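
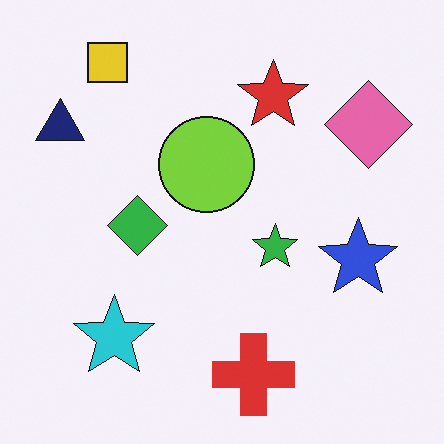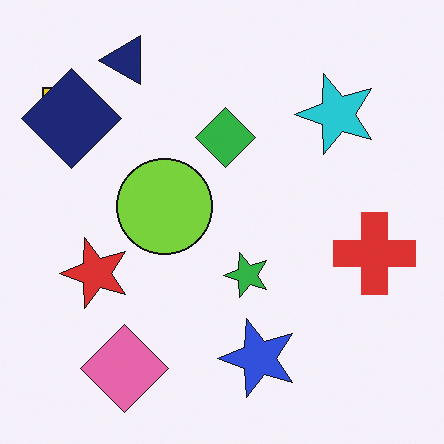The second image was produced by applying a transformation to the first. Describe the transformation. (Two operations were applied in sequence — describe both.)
The image was transposed (reflected across the top-left ↔ bottom-right diagonal), then overlaid with an additional navy diamond.

Shapes have swapped their row and column positions — what was in the top-right is now in the bottom-left — a diagonal reflection. A navy diamond appears in the second image that is absent from the first.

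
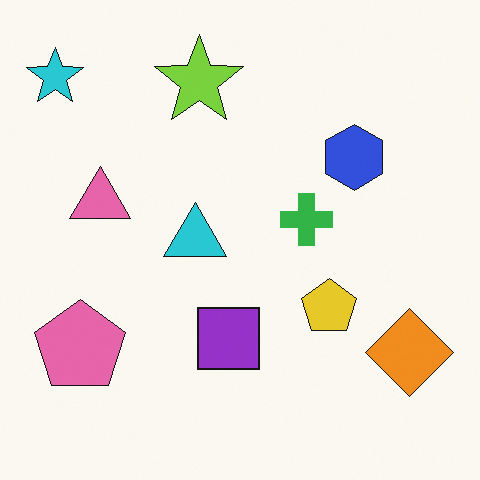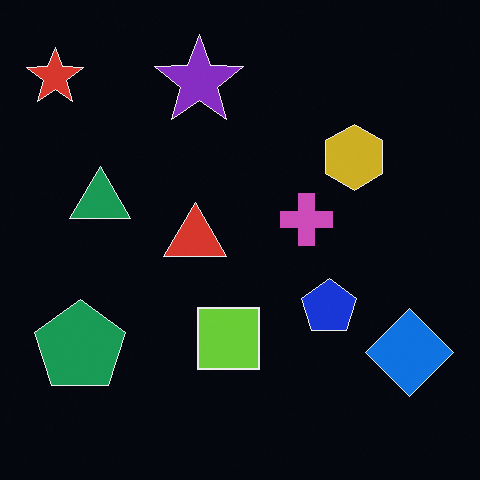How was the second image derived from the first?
Color-inverted (negative).

The light background has become dark and every shape's color is its complement — a photographic negative.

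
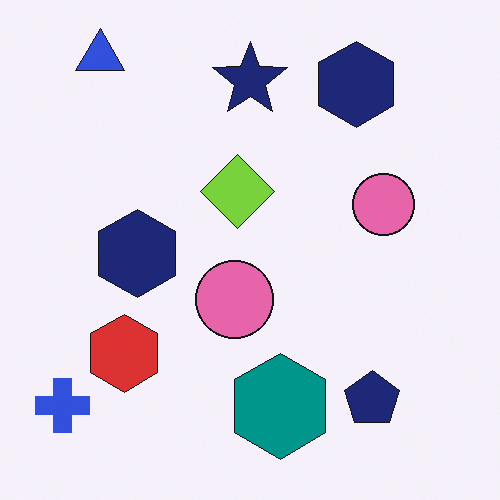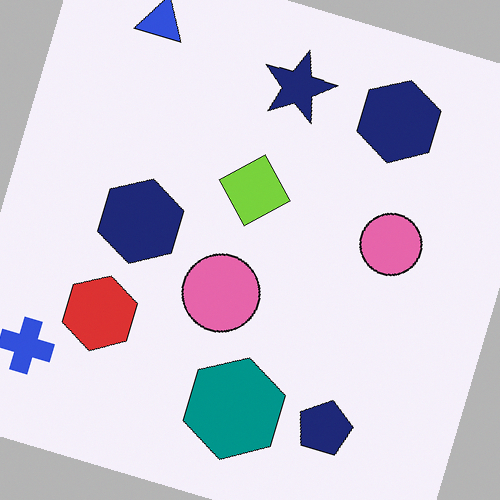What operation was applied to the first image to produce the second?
The image was rotated clockwise by a moderate amount.

Every shape is tilted by the same angle and the image corners show triangular fill wedges — a whole-image rotation by a non-right angle.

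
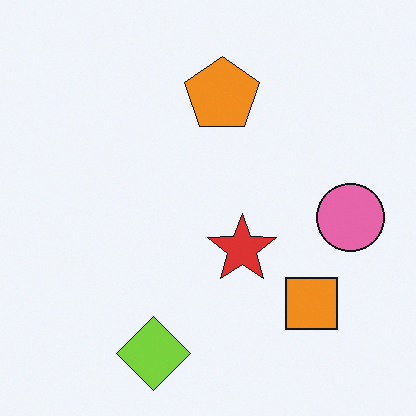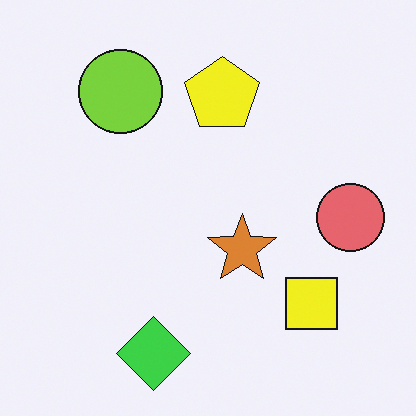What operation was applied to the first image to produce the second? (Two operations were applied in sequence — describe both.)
Hue-shifted by a small amount, then overlaid with an additional lime circle.

Every shape's color has rotated by the same amount around the hue wheel — a uniform hue shift. A lime circle appears in the second image that is absent from the first.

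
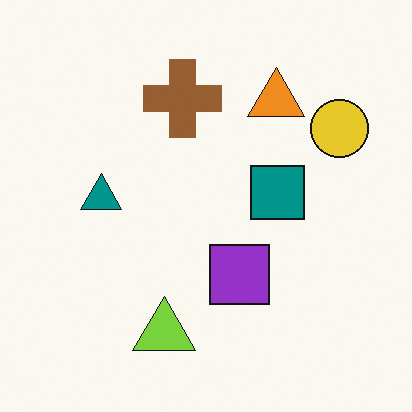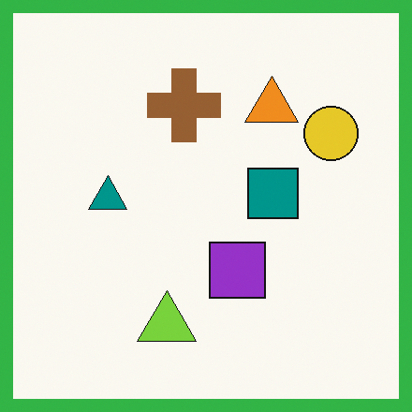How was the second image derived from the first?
The image was framed with a green border.

A solid green frame runs around the edge of the second image, with the content slightly shrunk inside it.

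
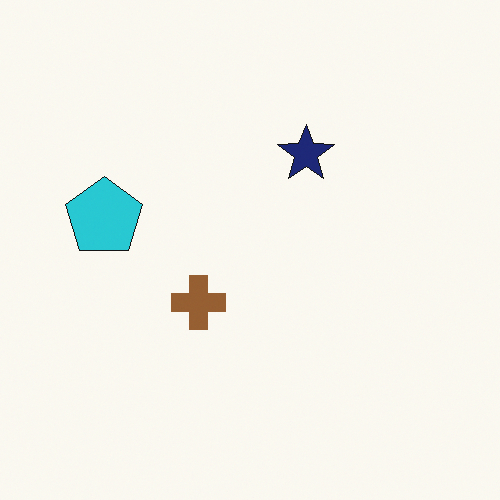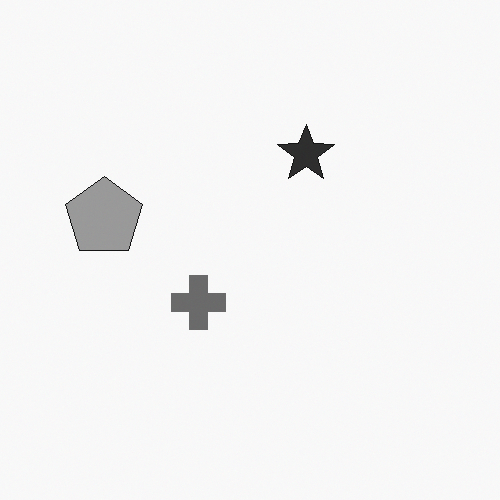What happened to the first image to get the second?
The transformation is: converted to grayscale.

All color is removed — every shape is now a shade of grey.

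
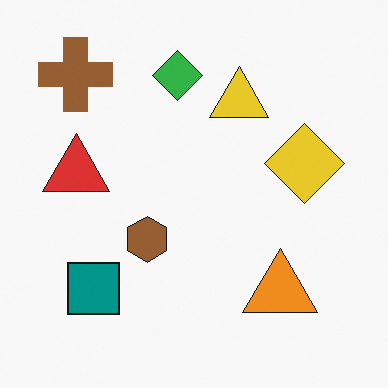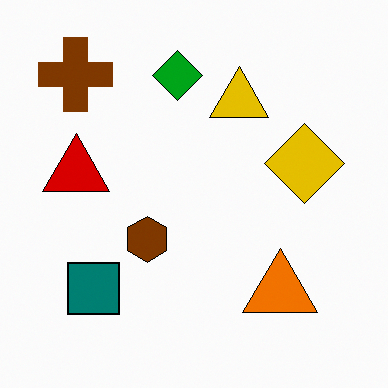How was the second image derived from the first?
This is the original image given slightly increased contrast.

Tones are pushed away from mid-grey across the whole image — a global contrast change.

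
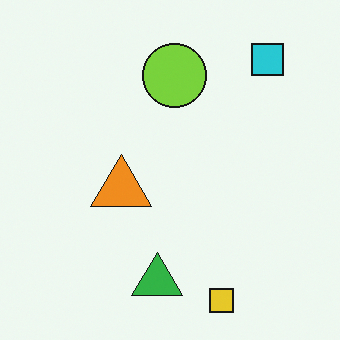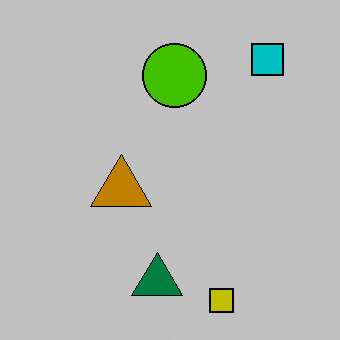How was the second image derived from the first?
The image was heavily posterized to just a handful of flat colors.

Each flat color has snapped to a coarser quantized level — most visibly, the near-white background has dropped to a flat grey.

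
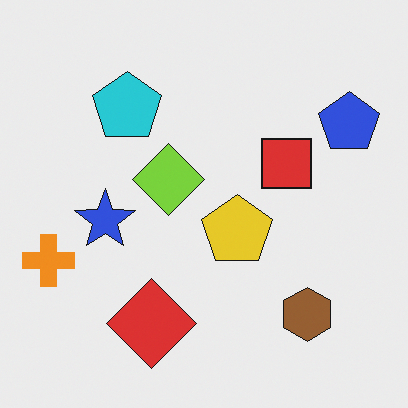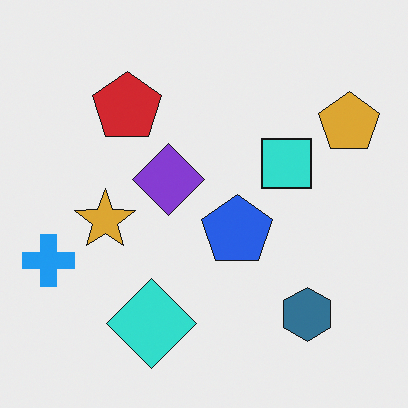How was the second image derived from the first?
The second image is the first hue-shifted through roughly half the color wheel.

Every shape's color has rotated by the same amount around the hue wheel — a uniform hue shift.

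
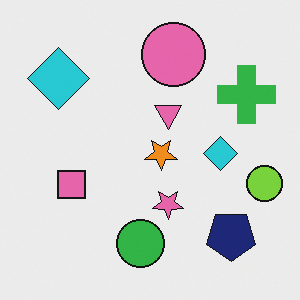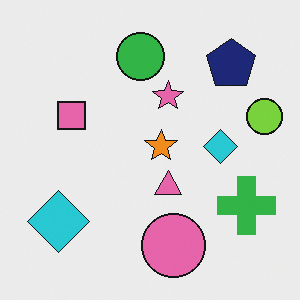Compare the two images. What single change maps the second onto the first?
It was flipped vertically (top ↔ bottom).

The pink circle is in the bottom of the second image and the top of the first — shapes on opposite sides of the horizontal midline have swapped in a mirror flip.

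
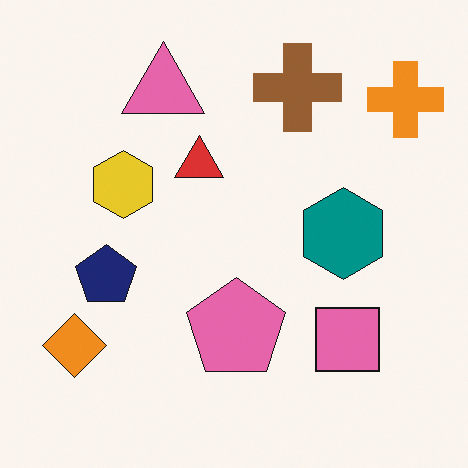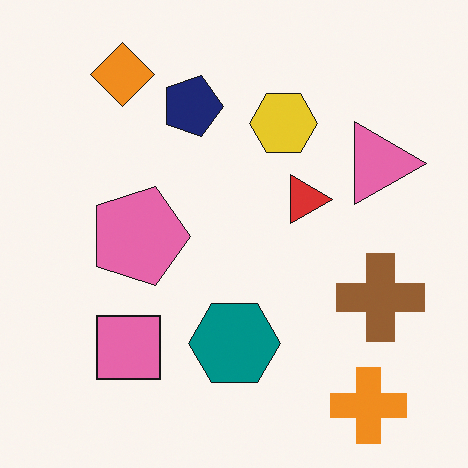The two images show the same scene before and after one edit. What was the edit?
The transformation is: rotated 90° clockwise.

The orange cross sits in the top-right of the first image and the bottom-right of the second — consistent with a whole-image 90° clockwise rotation.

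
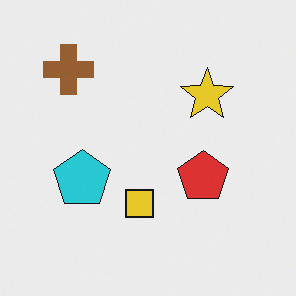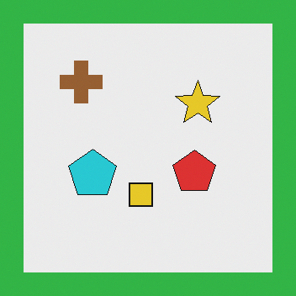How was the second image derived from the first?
The image was framed with a green border.

A solid green frame runs around the edge of the second image, with the content slightly shrunk inside it.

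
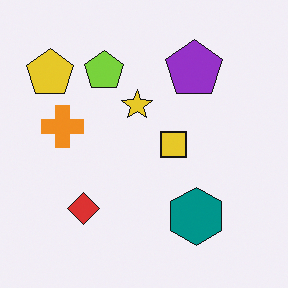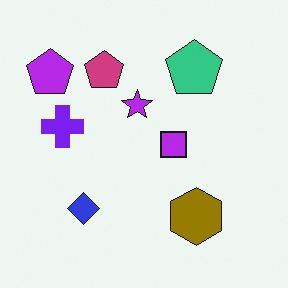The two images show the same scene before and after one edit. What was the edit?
Hue-shifted through roughly half the color wheel.

Every shape's color has rotated by the same amount around the hue wheel — a uniform hue shift.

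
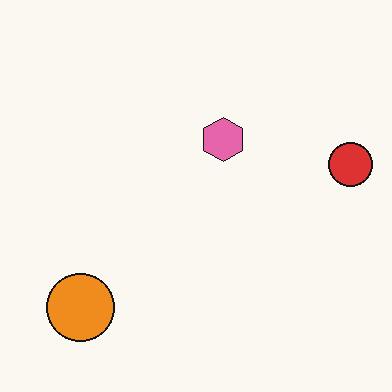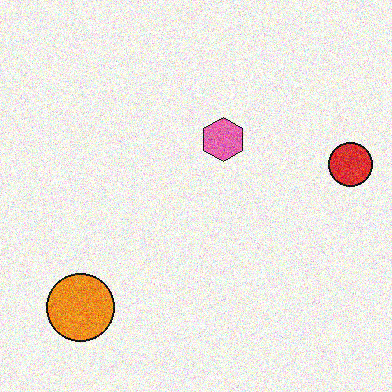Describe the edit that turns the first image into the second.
The second image is the first degraded with moderate additive noise.

Random speckle covers the whole image, including the flat background.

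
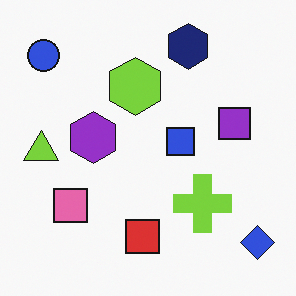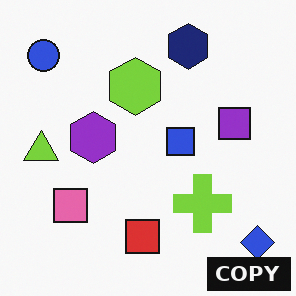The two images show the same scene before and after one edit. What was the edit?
The transformation is: watermarked with the text "COPY" in the lower-right corner.

A dark label reading "COPY" appears in the lower-right corner.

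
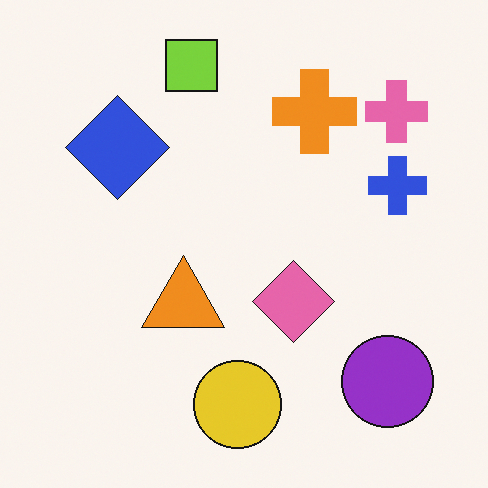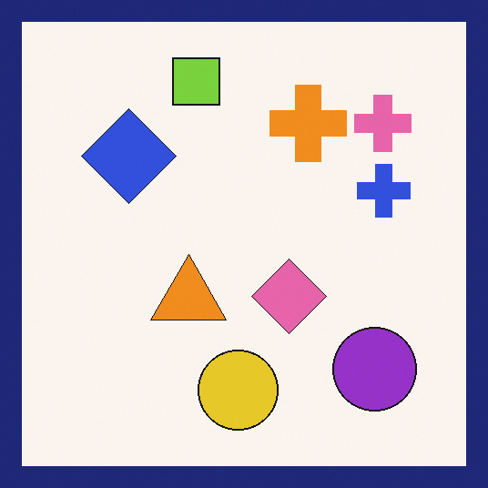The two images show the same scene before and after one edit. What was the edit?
It was framed with a navy border.

A solid navy frame runs around the edge of the second image, with the content slightly shrunk inside it.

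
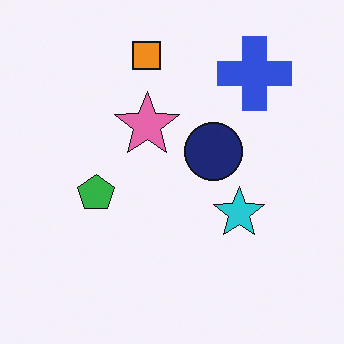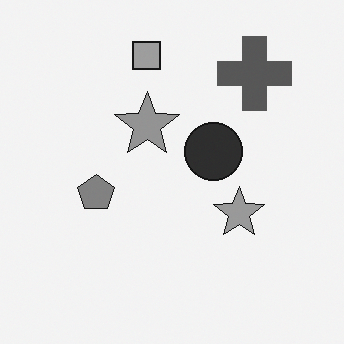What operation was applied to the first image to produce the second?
The image was converted to grayscale.

All color is removed — every shape is now a shade of grey.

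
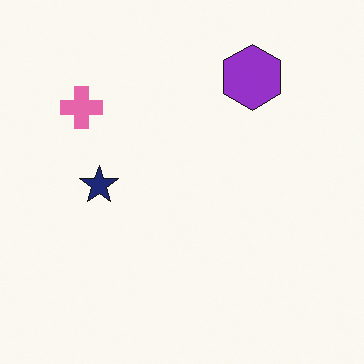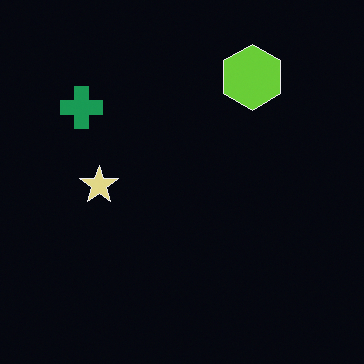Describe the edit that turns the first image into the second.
Color-inverted (negative).

The light background has become dark and every shape's color is its complement — a photographic negative.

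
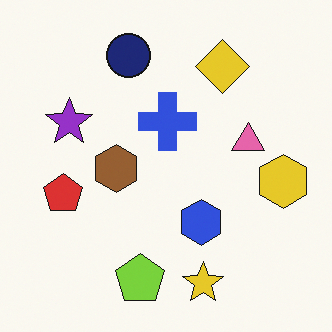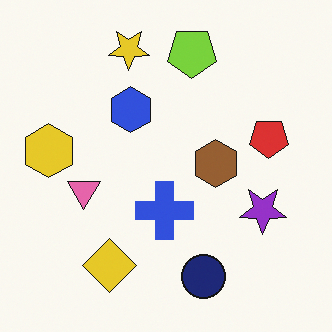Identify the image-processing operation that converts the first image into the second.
The image was rotated 180°.

The yellow star sits in the bottom of the first image and the top of the second — consistent with a whole-image 180° rotation.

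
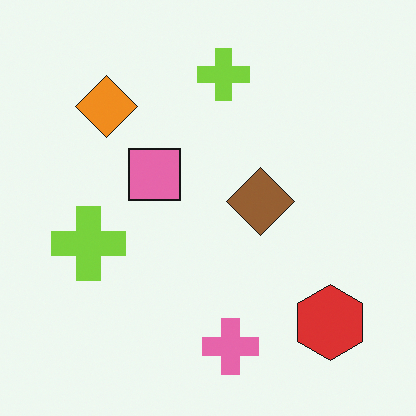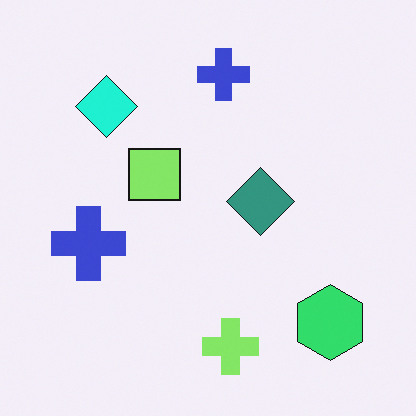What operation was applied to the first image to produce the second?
The second image is the first hue-shifted through roughly a third of the color wheel.

Every shape's color has rotated by the same amount around the hue wheel — a uniform hue shift.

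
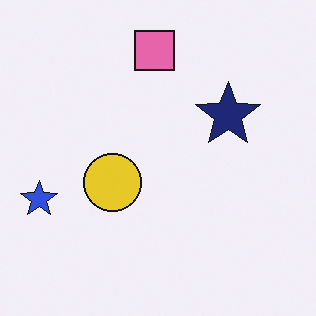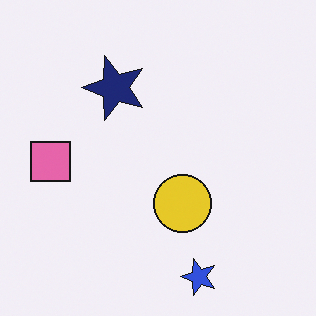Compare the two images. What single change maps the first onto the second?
It was rotated 90° counter-clockwise.

The blue star sits in the left of the first image and the bottom of the second — consistent with a whole-image 90° counter-clockwise rotation.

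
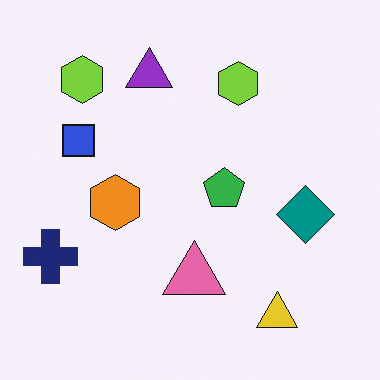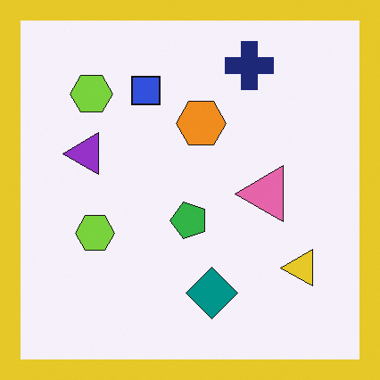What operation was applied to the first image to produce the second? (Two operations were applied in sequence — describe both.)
The second image is the first transposed (reflected across the top-left ↔ bottom-right diagonal), then framed with a yellow border.

Shapes have swapped their row and column positions — what was in the top-right is now in the bottom-left — a diagonal reflection. A solid yellow frame runs around the edge of the second image, with the content slightly shrunk inside it.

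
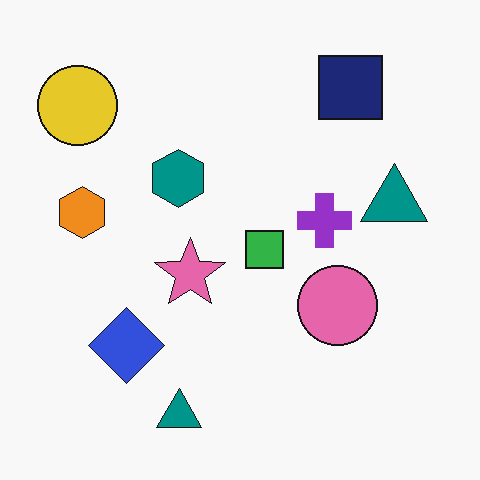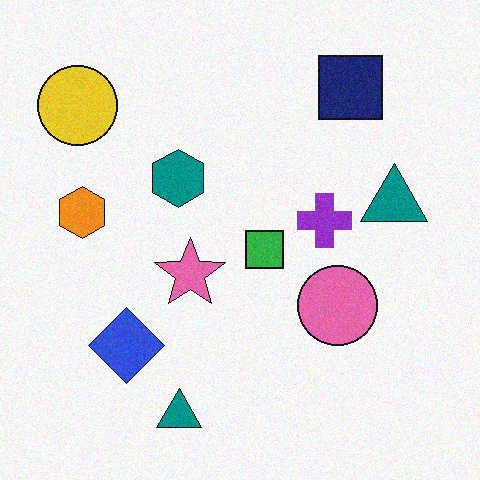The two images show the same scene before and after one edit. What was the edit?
It was degraded with a light layer of grain.

Random speckle covers the whole image, including the flat background.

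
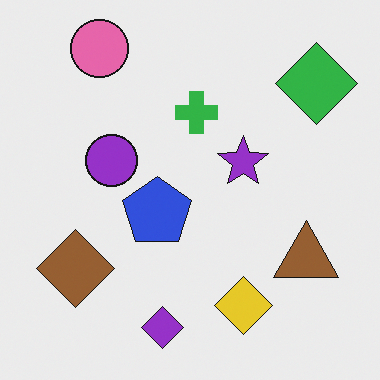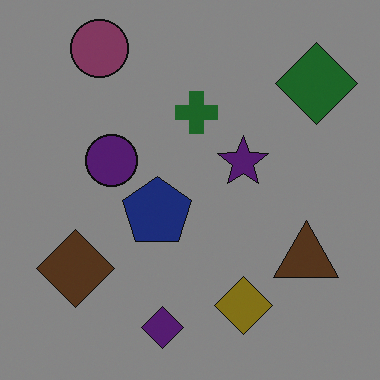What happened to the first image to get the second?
The image was noticeably darkened.

Every pixel — background and shapes alike — is uniformly darkened.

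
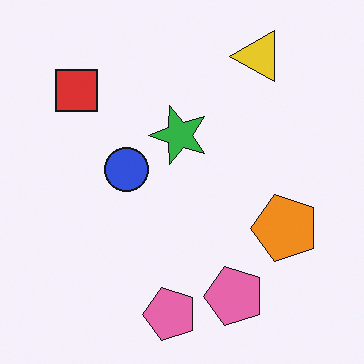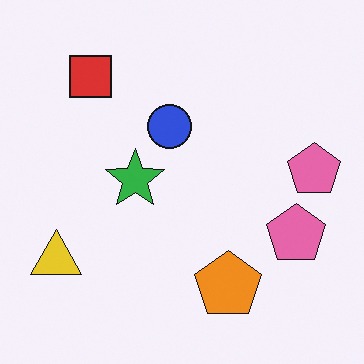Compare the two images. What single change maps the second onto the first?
It was transposed (reflected across the top-left ↔ bottom-right diagonal).

Shapes have swapped their row and column positions — what was in the top-right is now in the bottom-left — a diagonal reflection.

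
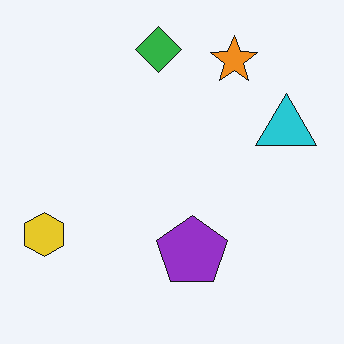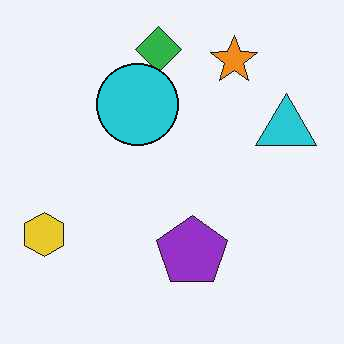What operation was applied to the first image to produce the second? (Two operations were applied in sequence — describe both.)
Given moderate JPEG compression, then overlaid with an additional cyan circle.

Blocky 8×8 compression artifacts appear around shape edges and the flat background shows ringing — characteristic JPEG degradation. A cyan circle appears in the second image that is absent from the first.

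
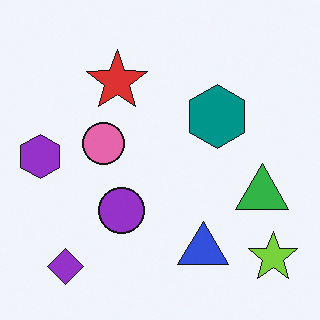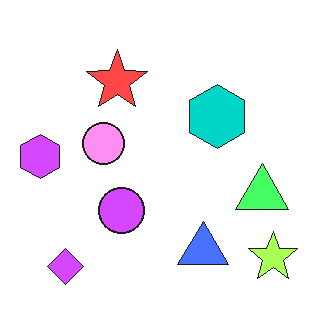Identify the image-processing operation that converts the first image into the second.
Substantially brightened.

Every pixel — background and shapes alike — is uniformly brightened.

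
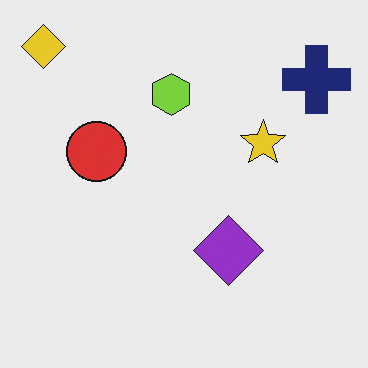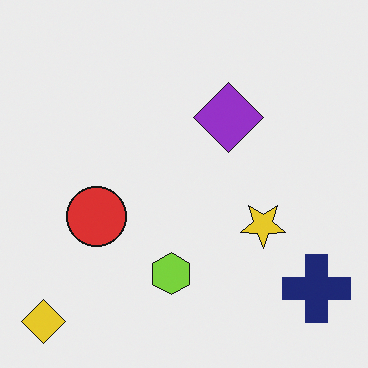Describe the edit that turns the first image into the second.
This is the original image flipped vertically (top ↔ bottom).

The yellow diamond is in the top-left of the first image and the bottom-left of the second — shapes on opposite sides of the horizontal midline have swapped in a mirror flip.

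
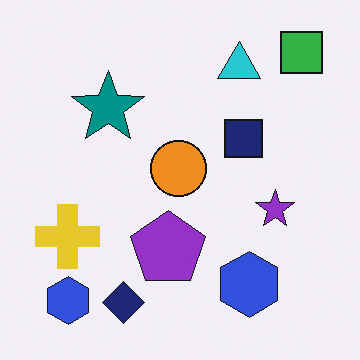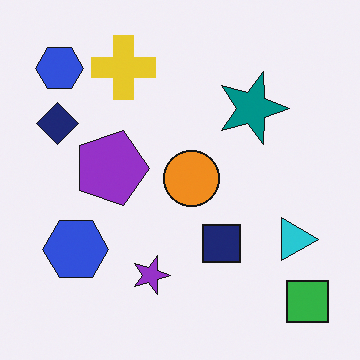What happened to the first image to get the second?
The transformation is: rotated 90° clockwise.

The green square sits in the top-right of the first image and the bottom-right of the second — consistent with a whole-image 90° clockwise rotation.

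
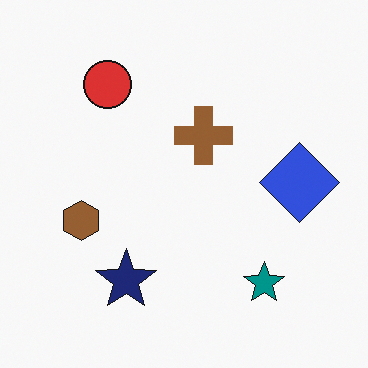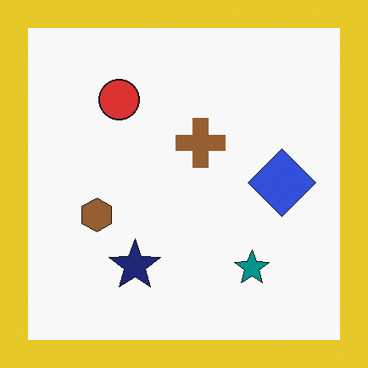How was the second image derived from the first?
Framed with a yellow border.

A solid yellow frame runs around the edge of the second image, with the content slightly shrunk inside it.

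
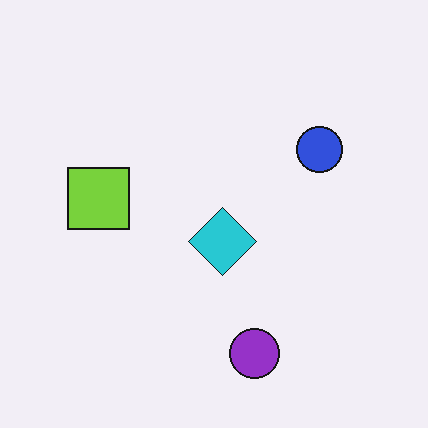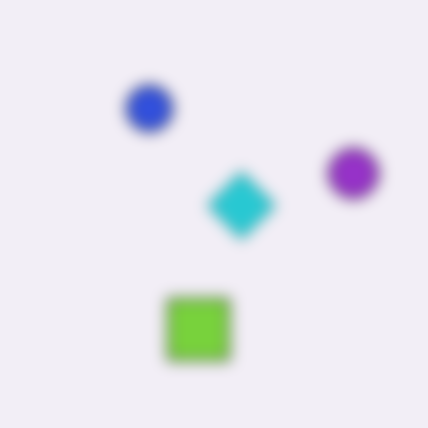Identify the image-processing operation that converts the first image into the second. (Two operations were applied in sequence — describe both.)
The image was heavily blurred, then rotated 90° counter-clockwise.

Shape edges and outlines are uniformly softened across the whole image. The purple circle sits in the bottom of the first image and the right of the second — consistent with a whole-image 90° counter-clockwise rotation.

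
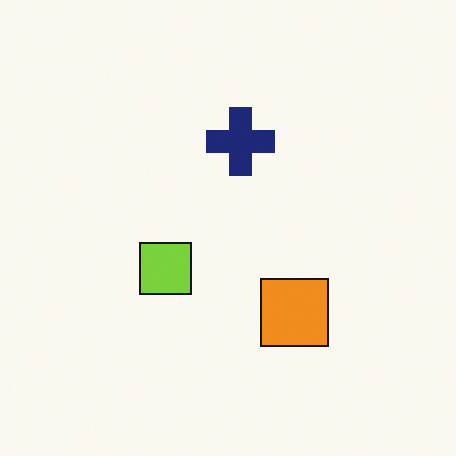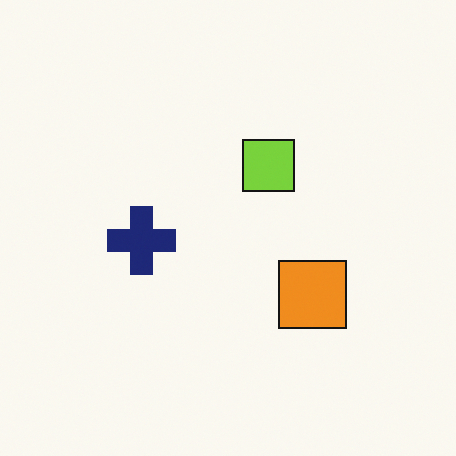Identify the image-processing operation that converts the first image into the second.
This is the original image transposed (reflected across the top-left ↔ bottom-right diagonal).

Shapes have swapped their row and column positions — what was in the top-right is now in the bottom-left — a diagonal reflection.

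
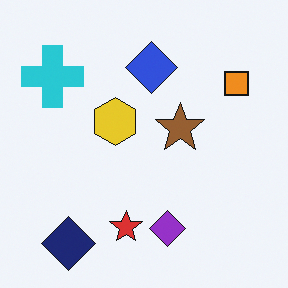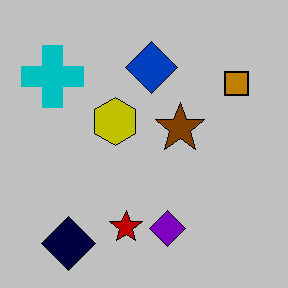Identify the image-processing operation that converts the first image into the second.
Aggressively posterized.

Each flat color has snapped to a coarser quantized level — most visibly, the near-white background has dropped to a flat grey.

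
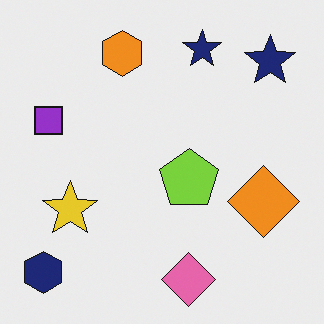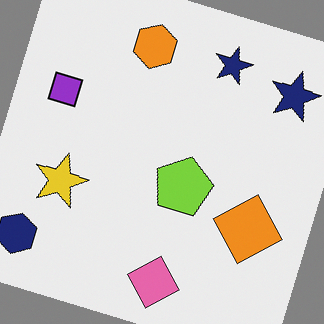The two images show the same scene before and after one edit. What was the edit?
This is the original image rotated clockwise by a moderate amount.

Every shape is tilted by the same angle and the image corners show triangular fill wedges — a whole-image rotation by a non-right angle.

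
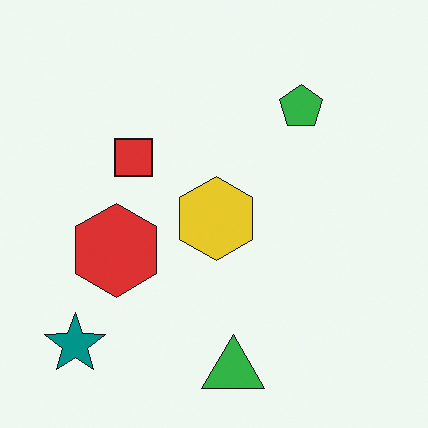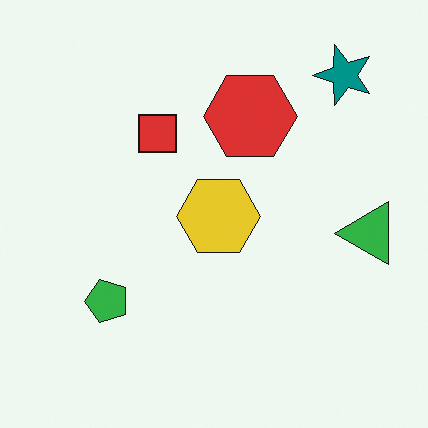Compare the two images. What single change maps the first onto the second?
The second image is the first transposed (reflected across the top-left ↔ bottom-right diagonal).

Shapes have swapped their row and column positions — what was in the top-right is now in the bottom-left — a diagonal reflection.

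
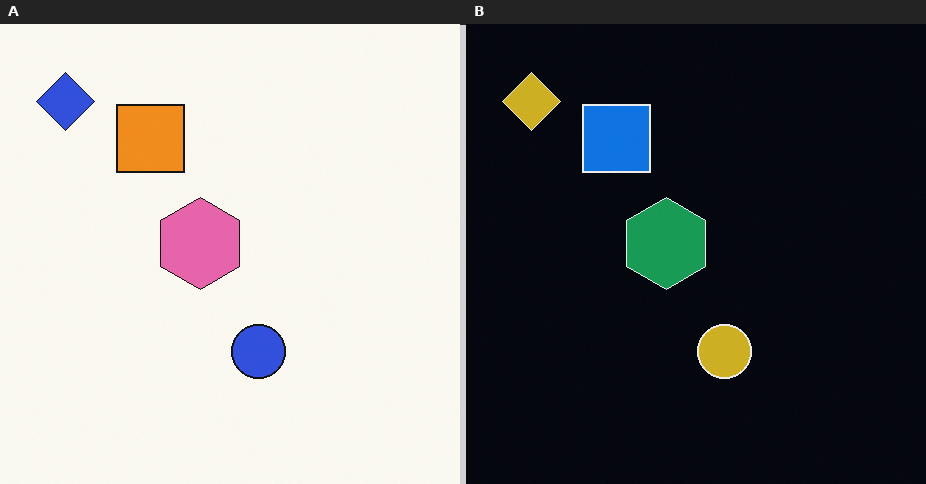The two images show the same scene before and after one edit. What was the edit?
The right (B) image is the left (A) color-inverted (negative).

The light background has become dark and every shape's color is its complement — a photographic negative.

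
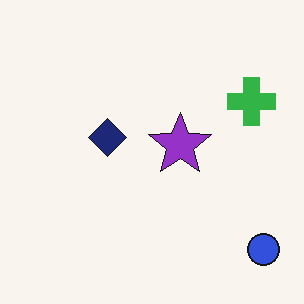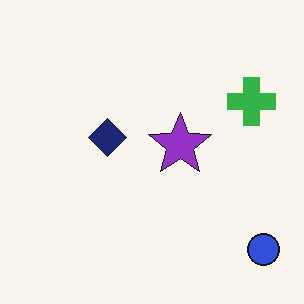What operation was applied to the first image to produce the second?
Given moderate JPEG compression.

Blocky 8×8 compression artifacts appear around shape edges and the flat background shows ringing — characteristic JPEG degradation.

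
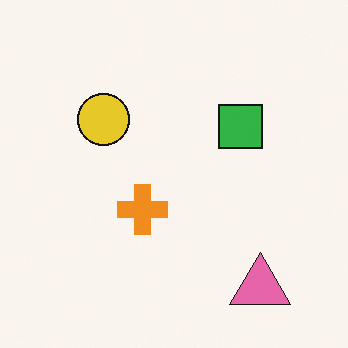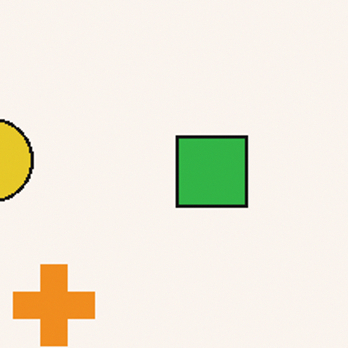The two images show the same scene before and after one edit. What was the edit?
This is the original image cropped to a modestly smaller region and rescaled.

The visible shapes are larger and the field of view is narrower; shapes near the original edges may be partly or wholly outside the frame — a crop-and-rescale.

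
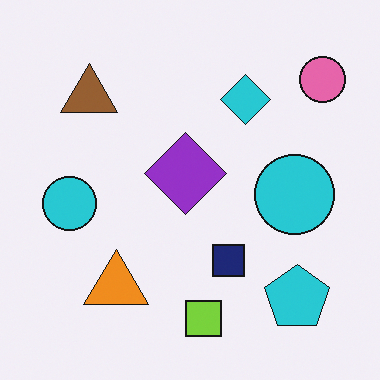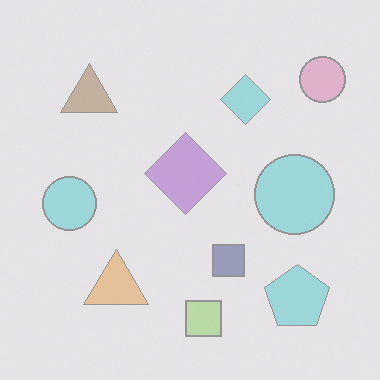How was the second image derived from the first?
The second image is the first washed out (contrast reduced).

Tones are pushed toward mid-grey across the whole image — a global contrast change.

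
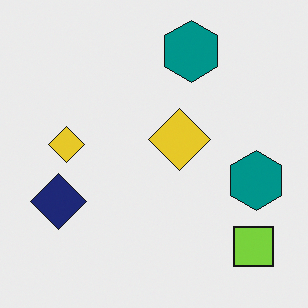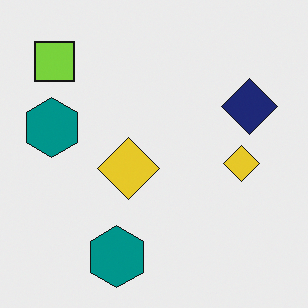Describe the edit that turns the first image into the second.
This is the original image rotated 180°.

The lime square sits in the bottom-right of the first image and the top-left of the second — consistent with a whole-image 180° rotation.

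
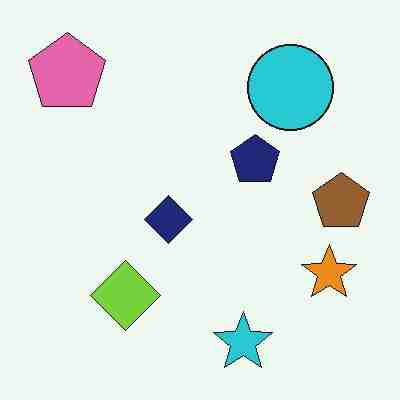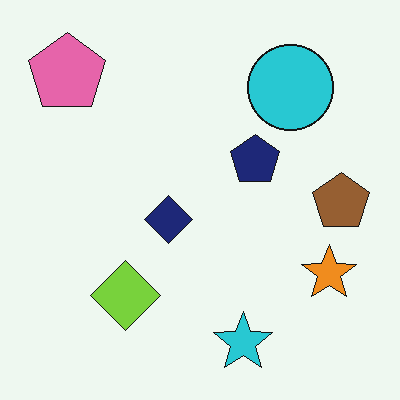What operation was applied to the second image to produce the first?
The image was degraded with heavy JPEG compression.

Blocky 8×8 compression artifacts appear around shape edges and the flat background shows ringing — characteristic JPEG degradation.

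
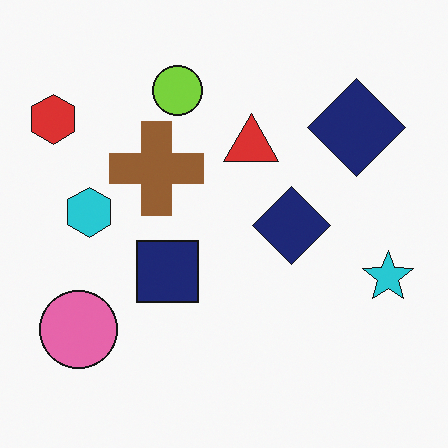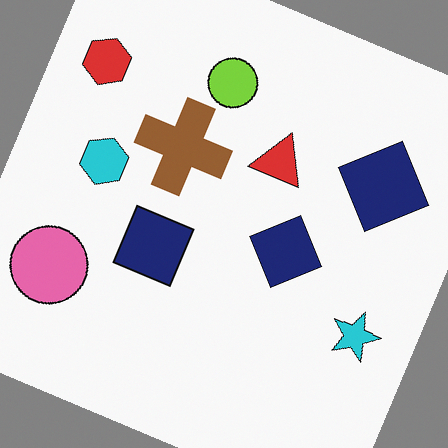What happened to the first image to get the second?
The transformation is: rotated clockwise by a clearly visible amount.

Every shape is tilted by the same angle and the image corners show triangular fill wedges — a whole-image rotation by a non-right angle.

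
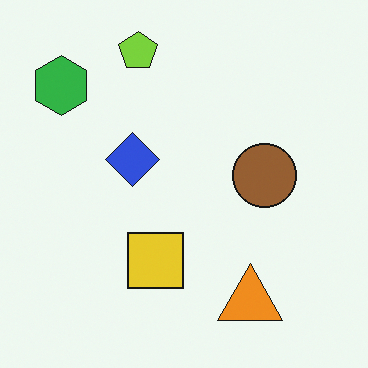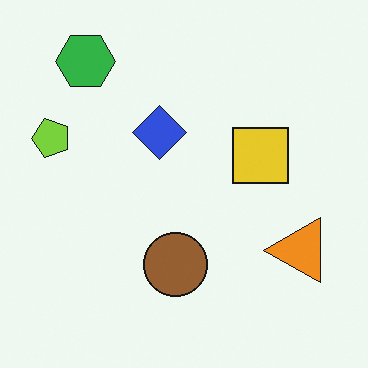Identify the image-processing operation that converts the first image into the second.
Transposed (reflected across the top-left ↔ bottom-right diagonal).

Shapes have swapped their row and column positions — what was in the top-right is now in the bottom-left — a diagonal reflection.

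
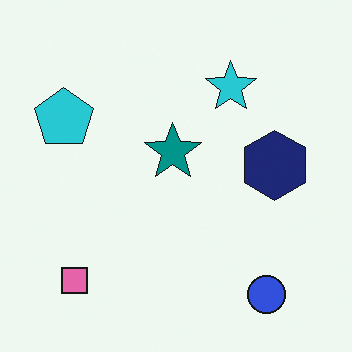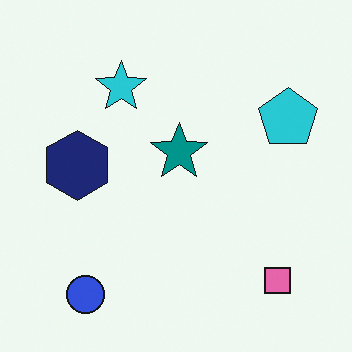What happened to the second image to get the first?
Flipped horizontally (left ↔ right).

The cyan pentagon is in the right of the second image and the left of the first — shapes on opposite sides of the vertical midline have swapped in a mirror flip.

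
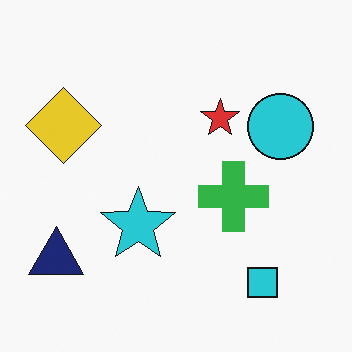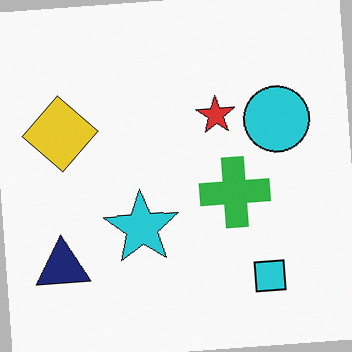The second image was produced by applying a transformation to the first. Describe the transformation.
The image was rotated counter-clockwise by a slight angle.

Every shape is tilted by the same angle and the image corners show triangular fill wedges — a whole-image rotation by a non-right angle.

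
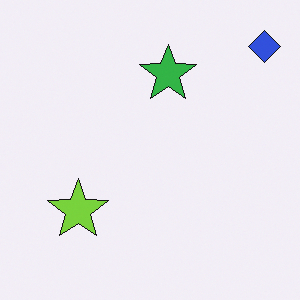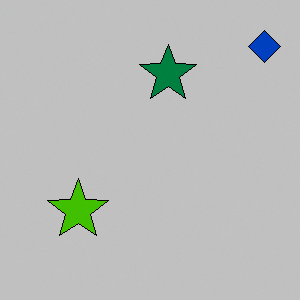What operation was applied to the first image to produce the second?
The second image is the first aggressively posterized.

Each flat color has snapped to a coarser quantized level — most visibly, the near-white background has dropped to a flat grey.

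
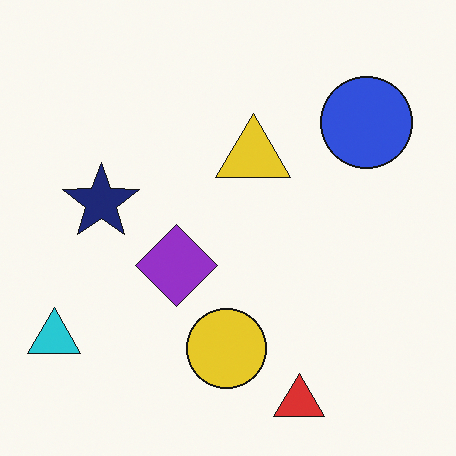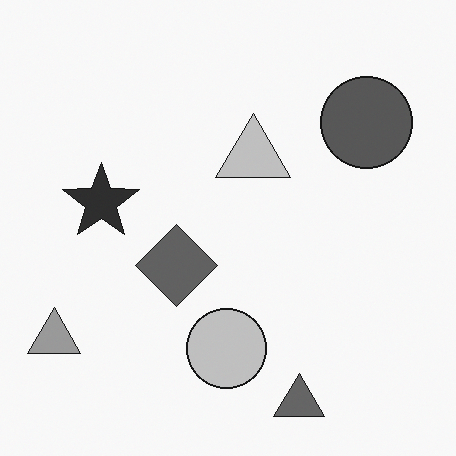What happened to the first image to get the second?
Converted to grayscale.

All color is removed — every shape is now a shade of grey.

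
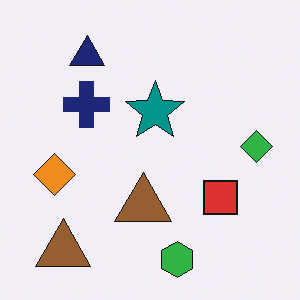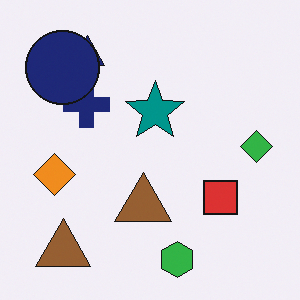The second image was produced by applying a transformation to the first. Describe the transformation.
The second image is the first overlaid with an additional navy circle.

A navy circle appears in the second image that is absent from the first.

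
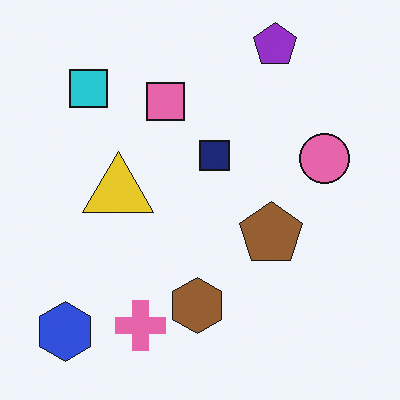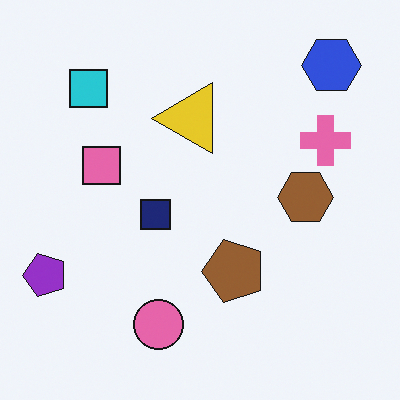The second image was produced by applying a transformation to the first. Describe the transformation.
The second image is the first transposed (reflected across the top-left ↔ bottom-right diagonal).

Shapes have swapped their row and column positions — what was in the top-right is now in the bottom-left — a diagonal reflection.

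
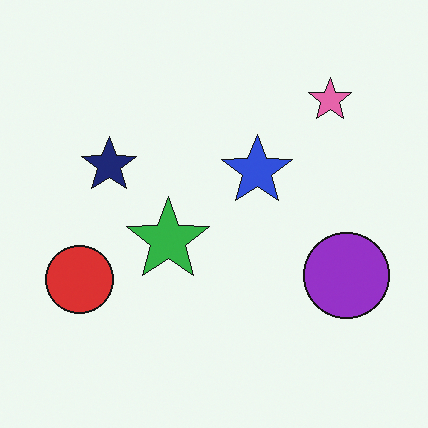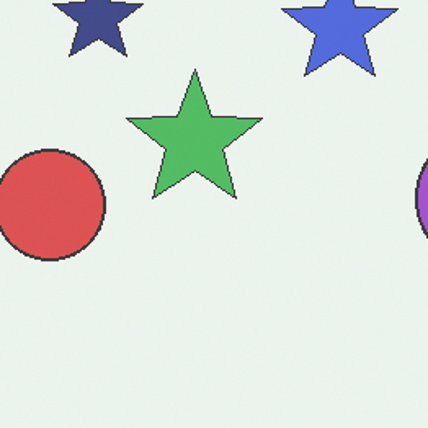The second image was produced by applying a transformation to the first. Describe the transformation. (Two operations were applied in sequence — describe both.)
The image was cropped tightly and scaled back up, then given slightly reduced contrast.

The visible shapes are larger and the field of view is narrower; shapes near the original edges may be partly or wholly outside the frame — a crop-and-rescale. Tones are pushed toward mid-grey across the whole image — a global contrast change.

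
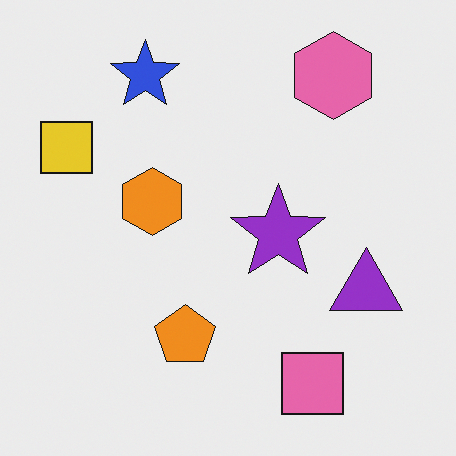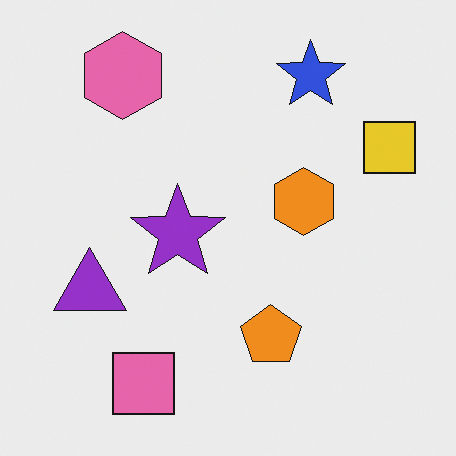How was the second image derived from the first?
The second image is the first flipped horizontally (left ↔ right).

The yellow square is in the top-left of the first image and the top-right of the second — shapes on opposite sides of the vertical midline have swapped in a mirror flip.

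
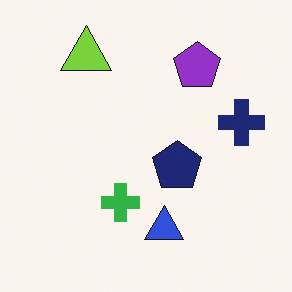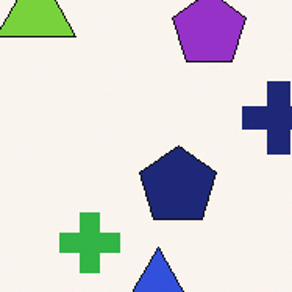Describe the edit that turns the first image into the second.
The image was cropped to a modestly smaller region and rescaled.

The visible shapes are larger and the field of view is narrower; shapes near the original edges may be partly or wholly outside the frame — a crop-and-rescale.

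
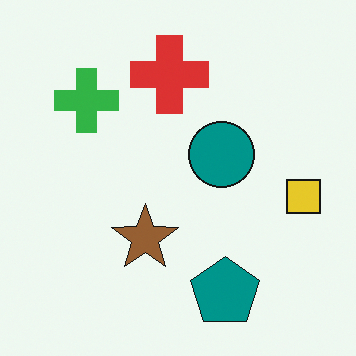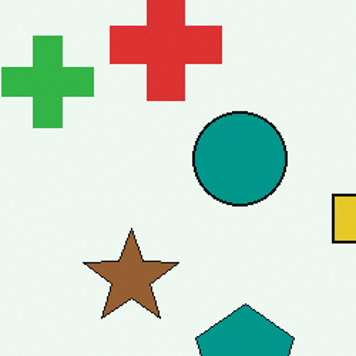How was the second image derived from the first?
It was cropped slightly and scaled back up.

The visible shapes are larger and the field of view is narrower; shapes near the original edges may be partly or wholly outside the frame — a crop-and-rescale.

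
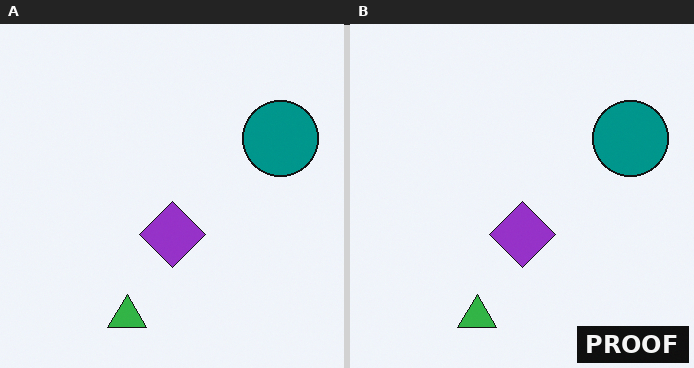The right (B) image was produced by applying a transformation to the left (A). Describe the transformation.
The image was watermarked with the text "PROOF" in the lower-right corner.

A dark label reading "PROOF" appears in the lower-right corner.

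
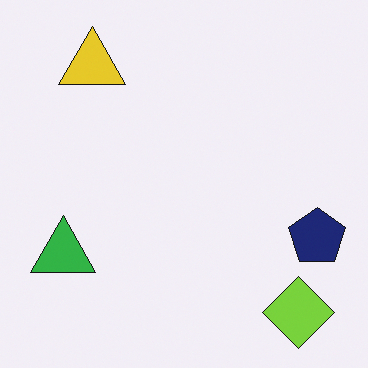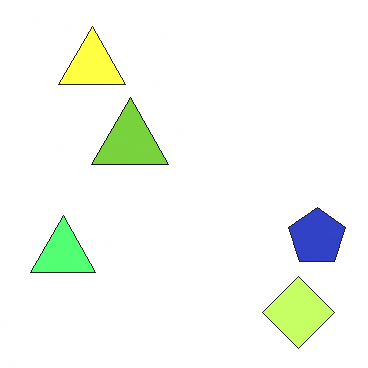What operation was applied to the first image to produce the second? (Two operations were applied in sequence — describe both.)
The transformation is: substantially brightened, then overlaid with an additional lime triangle.

Every pixel — background and shapes alike — is uniformly brightened. A lime triangle appears in the second image that is absent from the first.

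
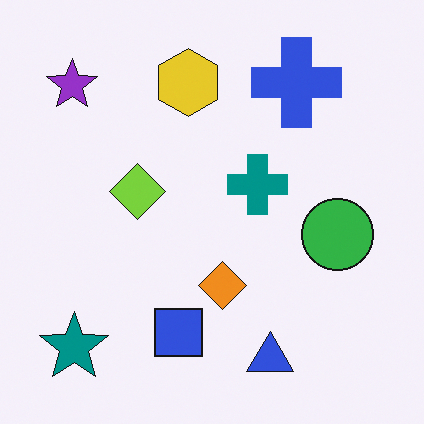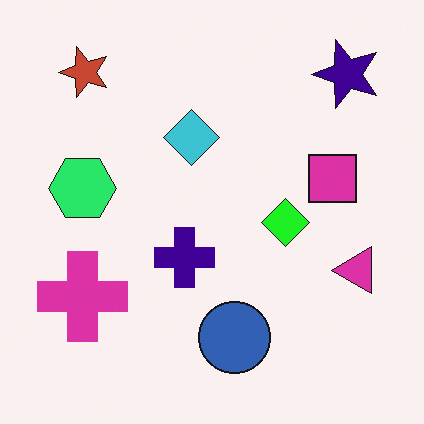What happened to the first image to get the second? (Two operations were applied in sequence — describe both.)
This is the original image hue-shifted noticeably, then transposed (reflected across the top-left ↔ bottom-right diagonal).

Every shape's color has rotated by the same amount around the hue wheel — a uniform hue shift. Shapes have swapped their row and column positions — what was in the top-right is now in the bottom-left — a diagonal reflection.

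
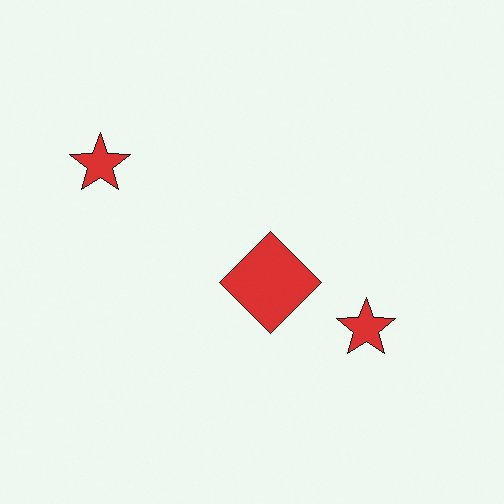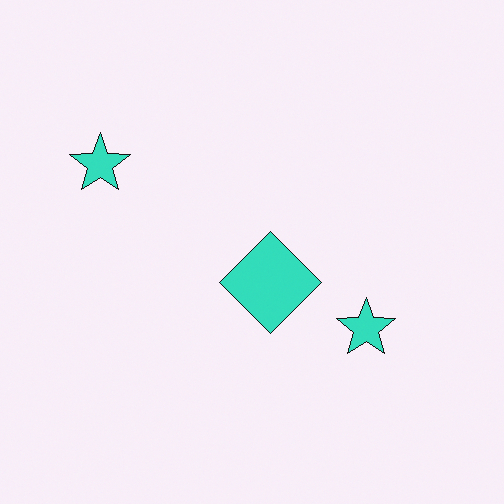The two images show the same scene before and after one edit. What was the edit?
The transformation is: hue-shifted through roughly half the color wheel.

Every shape's color has rotated by the same amount around the hue wheel — a uniform hue shift.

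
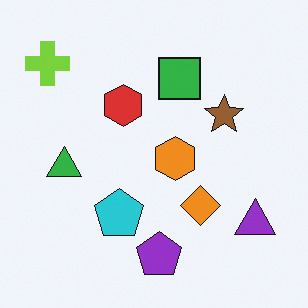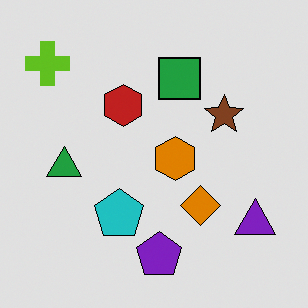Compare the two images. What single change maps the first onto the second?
It was moderately posterized.

Each flat color has snapped to a coarser quantized level — most visibly, the near-white background has dropped to a flat grey.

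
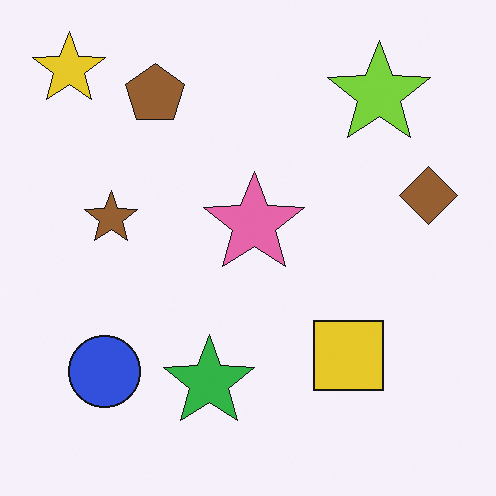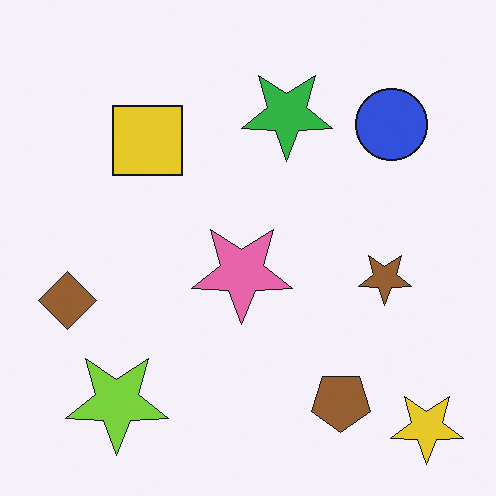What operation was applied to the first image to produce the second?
This is the original image rotated 180°.

The yellow star sits in the top-left of the first image and the bottom-right of the second — consistent with a whole-image 180° rotation.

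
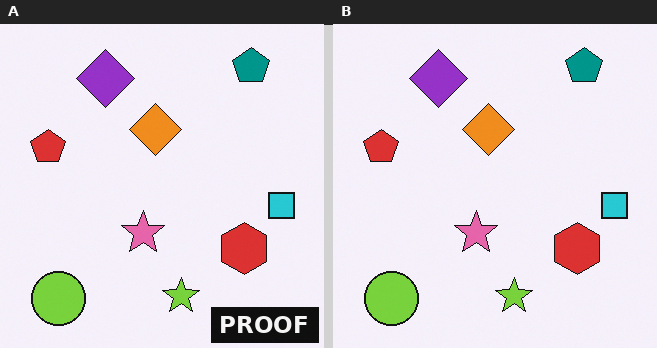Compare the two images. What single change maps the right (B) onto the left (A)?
Watermarked with the text "PROOF" in the lower-right corner.

A dark label reading "PROOF" appears in the lower-right corner.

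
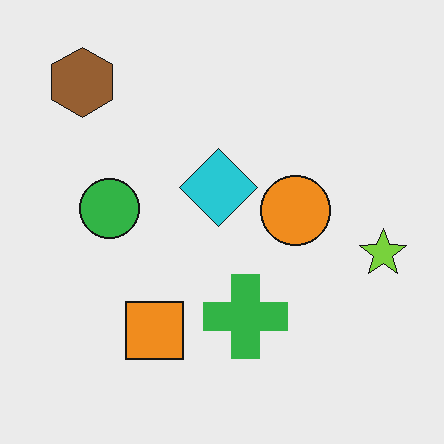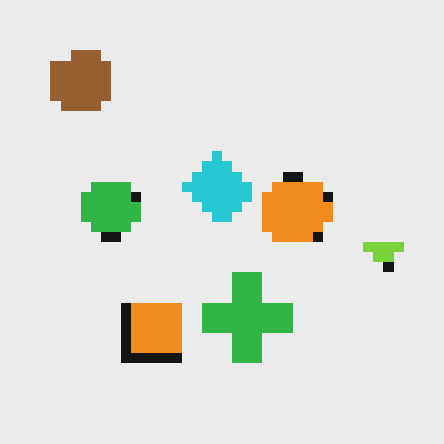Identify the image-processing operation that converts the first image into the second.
The second image is the first coarsely pixelated.

Shapes are reduced to large square blocks; fine edges and outlines are lost — a downscale-then-upscale (mosaic) effect.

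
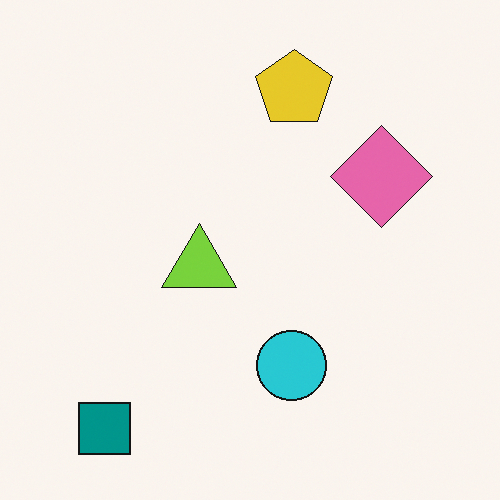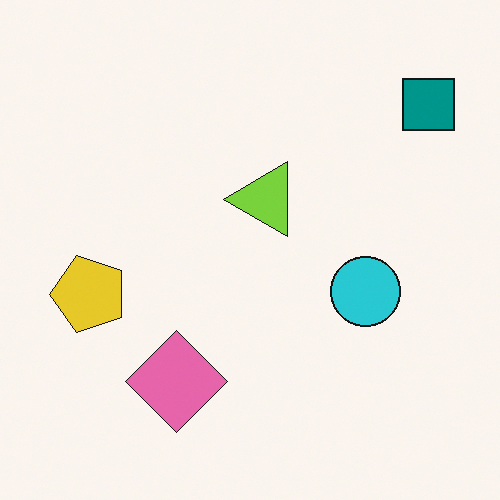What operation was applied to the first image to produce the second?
This is the original image transposed (reflected across the top-left ↔ bottom-right diagonal).

Shapes have swapped their row and column positions — what was in the top-right is now in the bottom-left — a diagonal reflection.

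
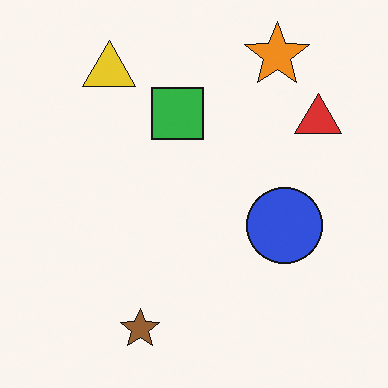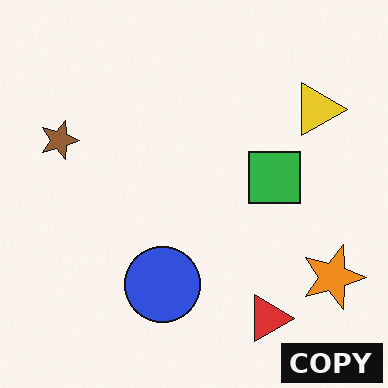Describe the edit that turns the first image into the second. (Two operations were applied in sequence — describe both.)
This is the original image rotated 90° clockwise, then watermarked with the text "COPY" in the lower-right corner.

The orange star sits in the top-right of the first image and the bottom-right of the second — consistent with a whole-image 90° clockwise rotation. A dark label reading "COPY" appears in the lower-right corner.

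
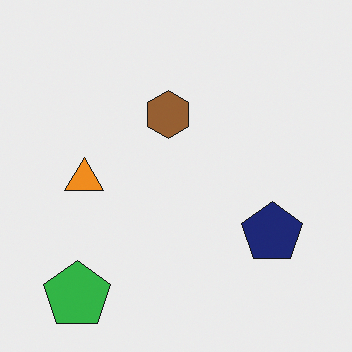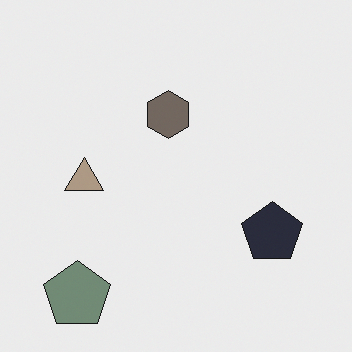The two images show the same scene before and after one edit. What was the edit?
It was made much more muted (saturation change).

All colors are more muted and greyish — a global saturation change.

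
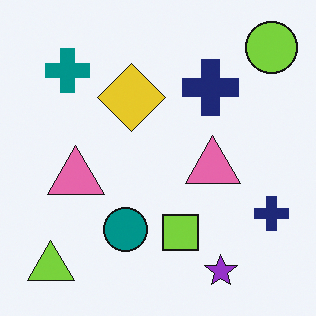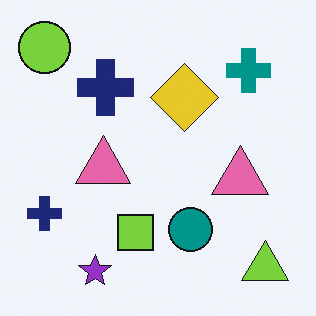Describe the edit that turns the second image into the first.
The transformation is: flipped horizontally (left ↔ right).

The lime circle is in the top-left of the second image and the top-right of the first — shapes on opposite sides of the vertical midline have swapped in a mirror flip.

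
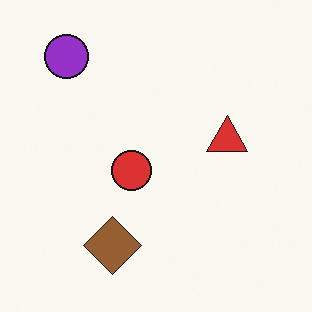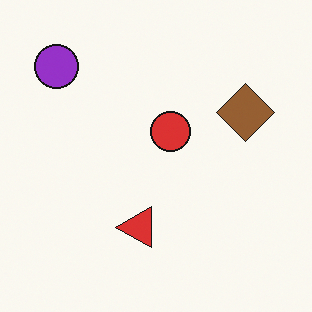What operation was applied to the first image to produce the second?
The second image is the first transposed (reflected across the top-left ↔ bottom-right diagonal).

Shapes have swapped their row and column positions — what was in the top-right is now in the bottom-left — a diagonal reflection.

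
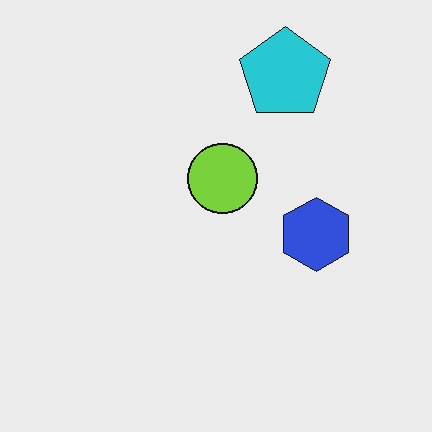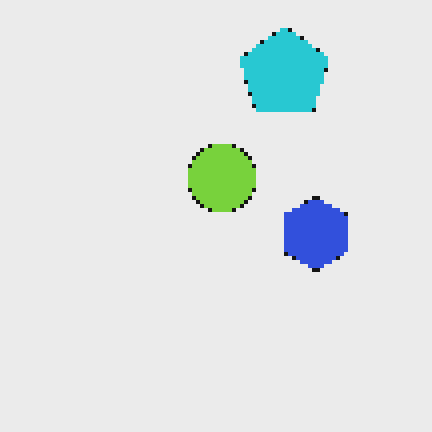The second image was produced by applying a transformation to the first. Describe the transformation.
Mildly pixelated.

Shapes are reduced to large square blocks; fine edges and outlines are lost — a downscale-then-upscale (mosaic) effect.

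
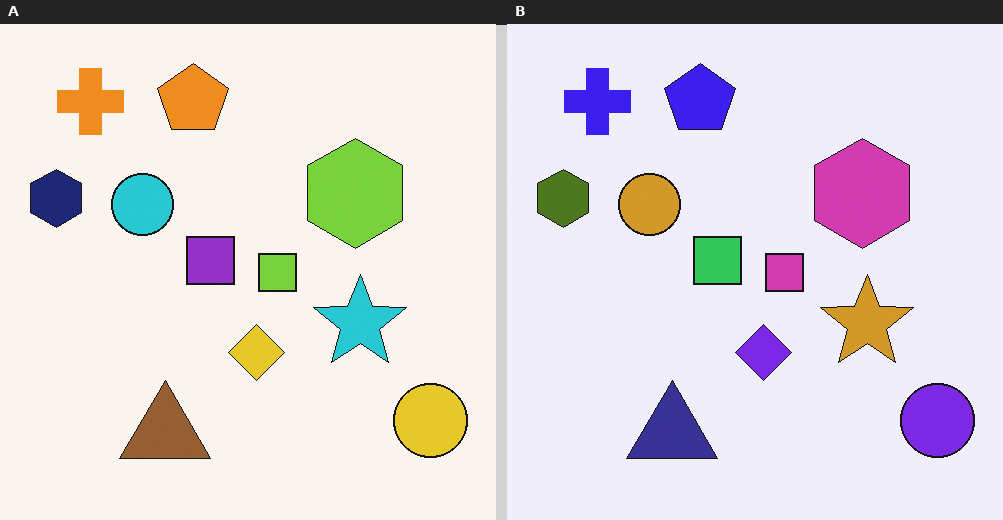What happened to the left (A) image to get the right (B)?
The image was hue-shifted by a large amount.

Every shape's color has rotated by the same amount around the hue wheel — a uniform hue shift.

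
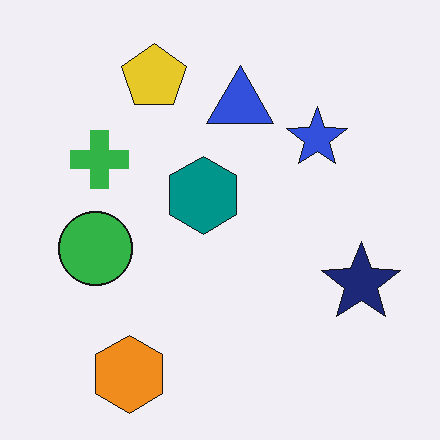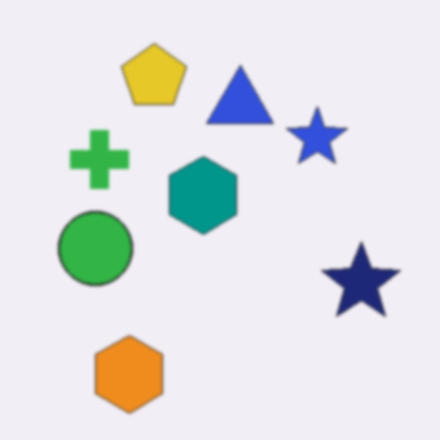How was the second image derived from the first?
This is the original image slightly softened.

Shape edges and outlines are uniformly softened across the whole image.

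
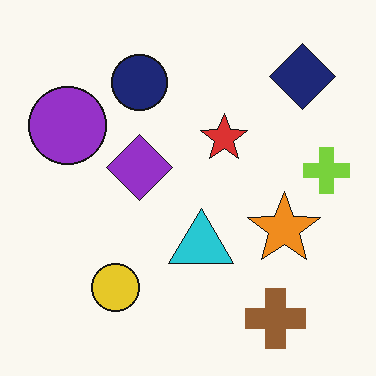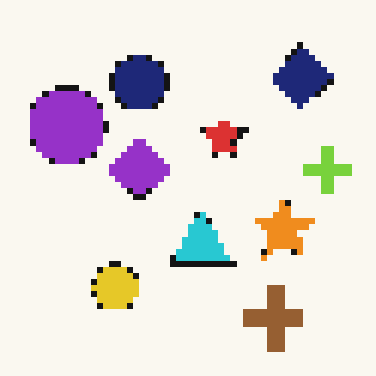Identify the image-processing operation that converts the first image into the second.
Pixelated into visible square blocks.

Shapes are reduced to large square blocks; fine edges and outlines are lost — a downscale-then-upscale (mosaic) effect.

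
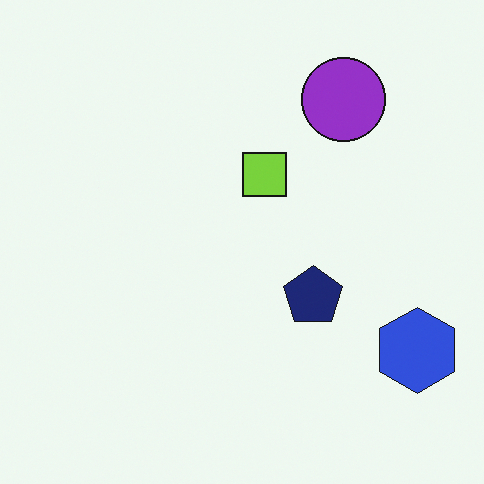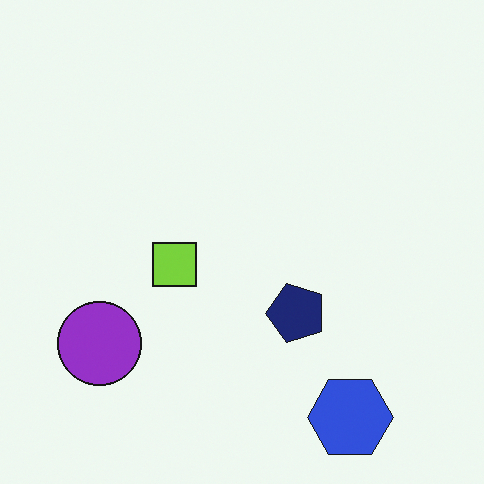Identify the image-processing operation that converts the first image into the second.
The transformation is: transposed (reflected across the top-left ↔ bottom-right diagonal).

Shapes have swapped their row and column positions — what was in the top-right is now in the bottom-left — a diagonal reflection.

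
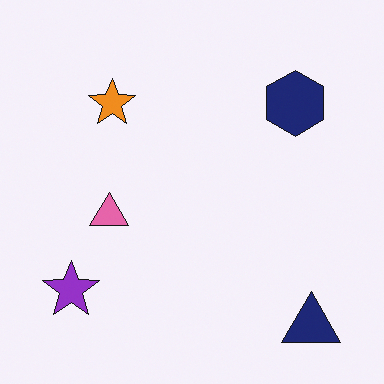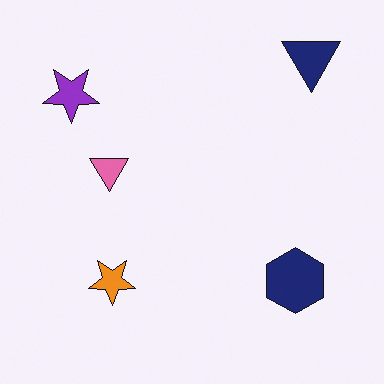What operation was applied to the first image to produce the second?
The image was flipped vertically (top ↔ bottom).

The navy triangle is in the bottom-right of the first image and the top-right of the second — shapes on opposite sides of the horizontal midline have swapped in a mirror flip.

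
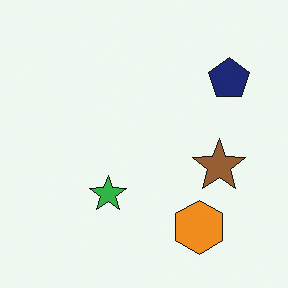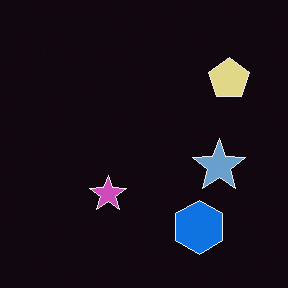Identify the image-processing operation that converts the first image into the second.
This is the original image color-inverted (negative).

The light background has become dark and every shape's color is its complement — a photographic negative.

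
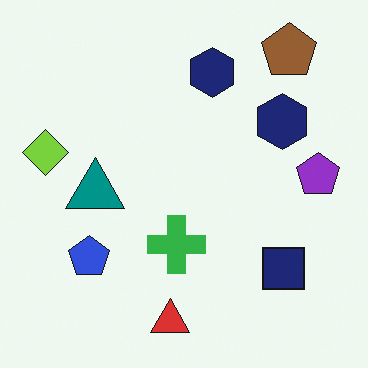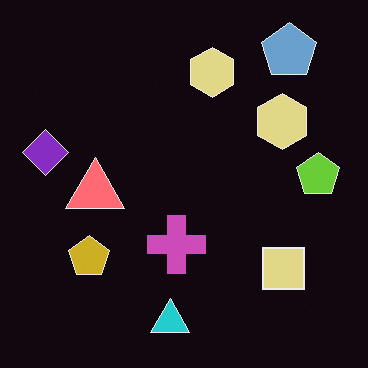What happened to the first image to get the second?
The image was color-inverted (negative).

The light background has become dark and every shape's color is its complement — a photographic negative.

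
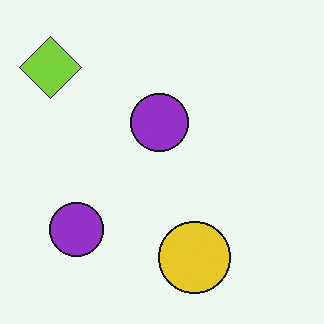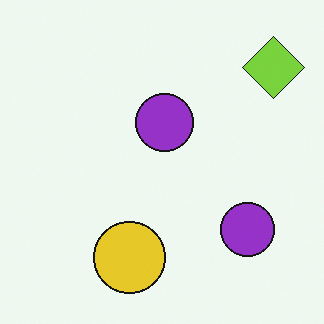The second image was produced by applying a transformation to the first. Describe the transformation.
This is the original image flipped horizontally (left ↔ right).

The lime diamond is in the top-left of the first image and the top-right of the second — shapes on opposite sides of the vertical midline have swapped in a mirror flip.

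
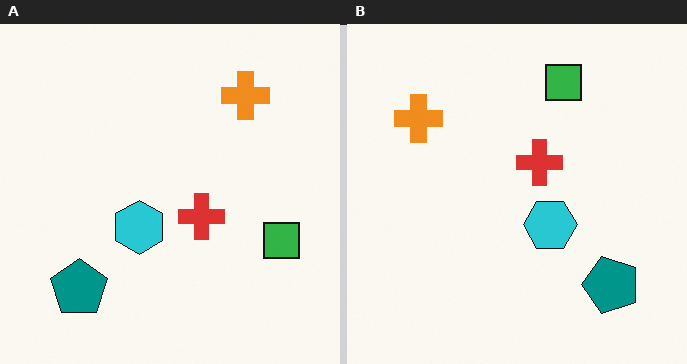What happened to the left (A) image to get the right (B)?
The transformation is: rotated 90° counter-clockwise.

The teal pentagon sits in the bottom-left of the left (A) image and the bottom-right of the right (B) — consistent with a whole-image 90° counter-clockwise rotation.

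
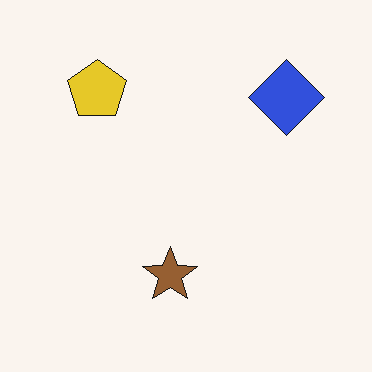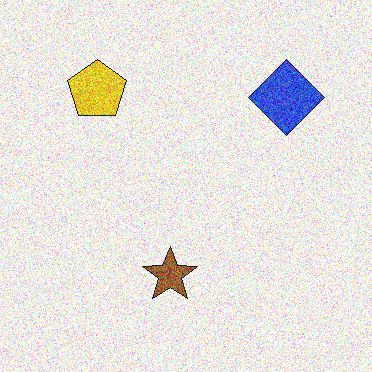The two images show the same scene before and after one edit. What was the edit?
It was degraded with a thick layer of grain.

Random speckle covers the whole image, including the flat background.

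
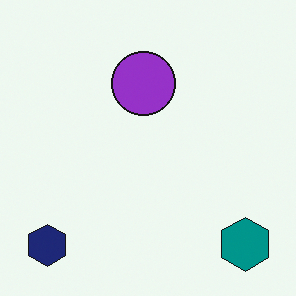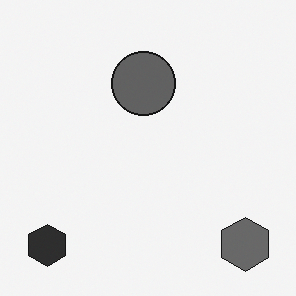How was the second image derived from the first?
The image was converted to grayscale.

All color is removed — every shape is now a shade of grey.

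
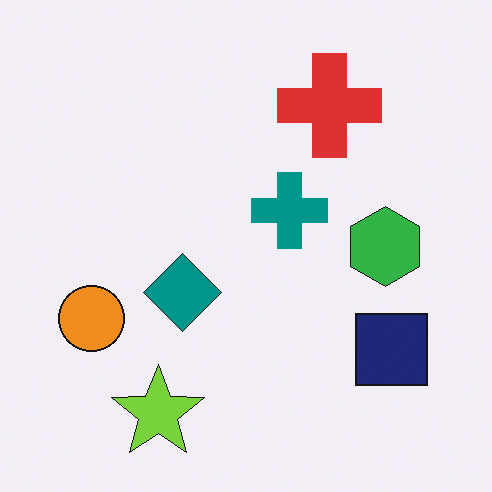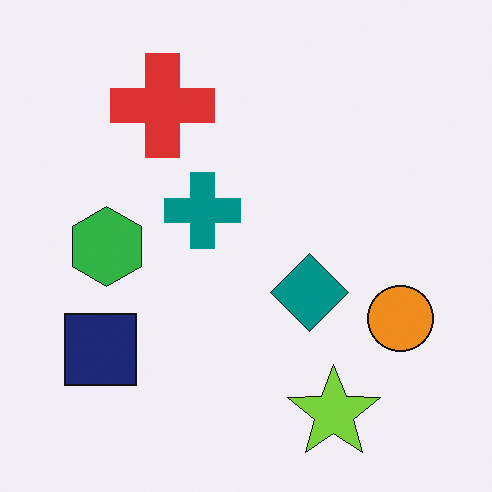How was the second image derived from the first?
This is the original image flipped horizontally (left ↔ right).

The orange circle is in the left of the first image and the right of the second — shapes on opposite sides of the vertical midline have swapped in a mirror flip.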